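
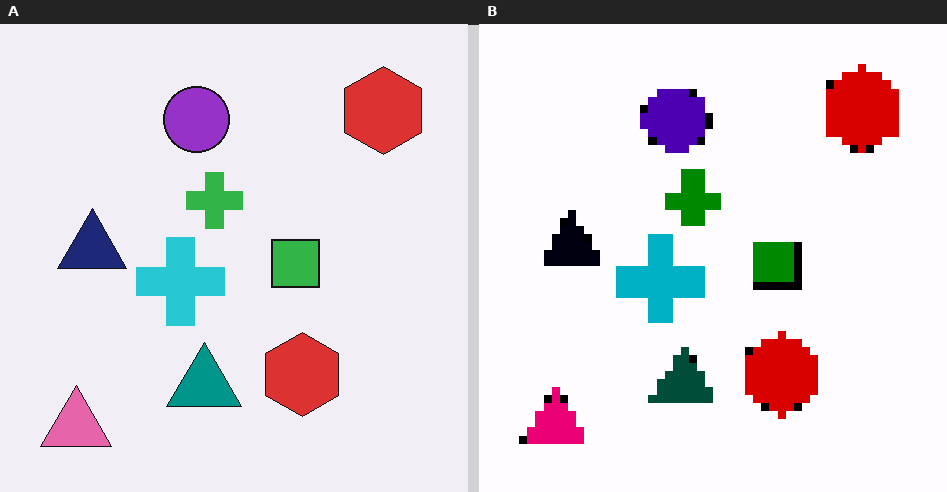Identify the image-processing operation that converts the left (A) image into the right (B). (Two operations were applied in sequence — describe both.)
Moderately pixelated, then boosted in contrast.

Shapes are reduced to large square blocks; fine edges and outlines are lost — a downscale-then-upscale (mosaic) effect. Tones are pushed away from mid-grey across the whole image — a global contrast change.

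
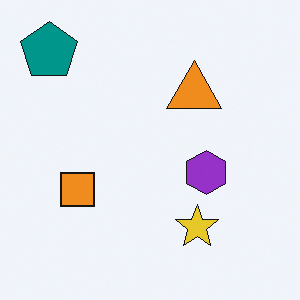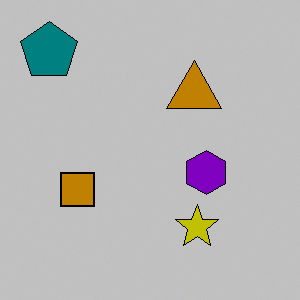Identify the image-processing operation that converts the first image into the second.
It was aggressively posterized.

Each flat color has snapped to a coarser quantized level — most visibly, the near-white background has dropped to a flat grey.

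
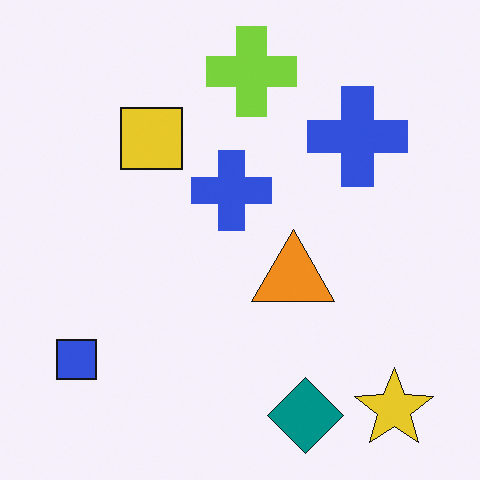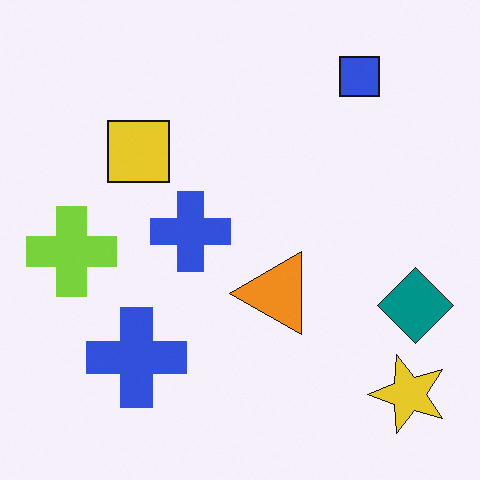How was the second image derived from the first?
The transformation is: transposed (reflected across the top-left ↔ bottom-right diagonal).

Shapes have swapped their row and column positions — what was in the top-right is now in the bottom-left — a diagonal reflection.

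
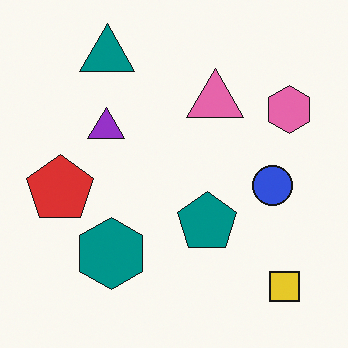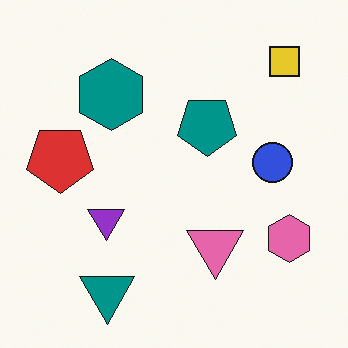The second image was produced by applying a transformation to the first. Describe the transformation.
The second image is the first flipped vertically (top ↔ bottom).

The teal triangle is in the top-left of the first image and the bottom-left of the second — shapes on opposite sides of the horizontal midline have swapped in a mirror flip.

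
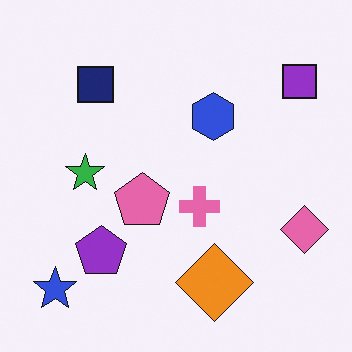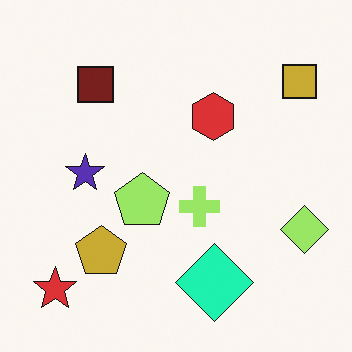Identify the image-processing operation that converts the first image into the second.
Hue-shifted noticeably.

Every shape's color has rotated by the same amount around the hue wheel — a uniform hue shift.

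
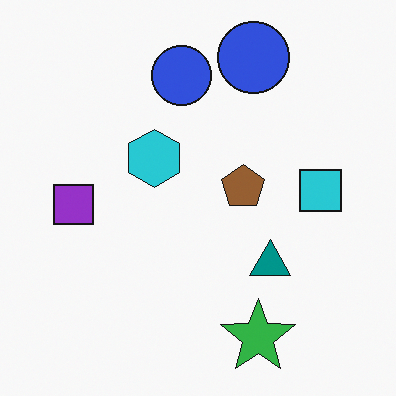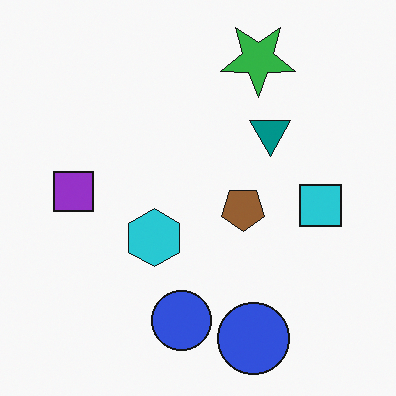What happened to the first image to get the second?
The image was flipped vertically (top ↔ bottom).

The green star is in the bottom of the first image and the top of the second — shapes on opposite sides of the horizontal midline have swapped in a mirror flip.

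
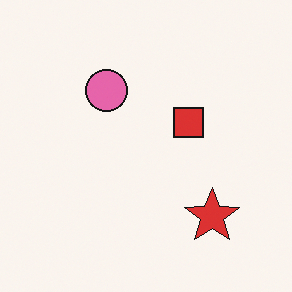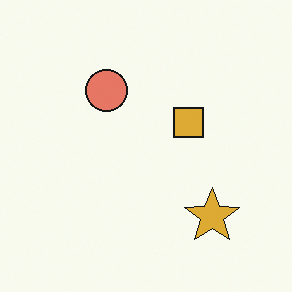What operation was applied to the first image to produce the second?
The transformation is: hue-shifted by a small amount.

Every shape's color has rotated by the same amount around the hue wheel — a uniform hue shift.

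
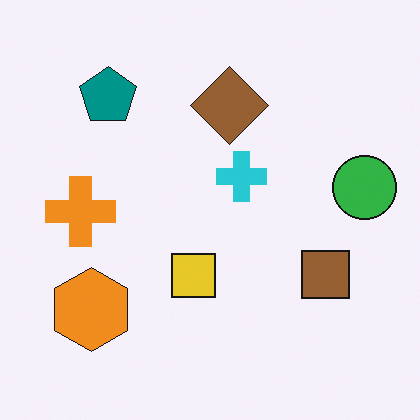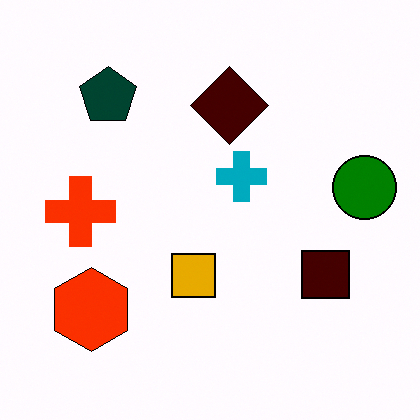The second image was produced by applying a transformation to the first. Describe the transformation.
The transformation is: given much higher contrast.

Tones are pushed away from mid-grey across the whole image — a global contrast change.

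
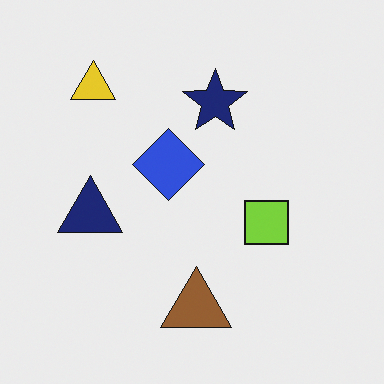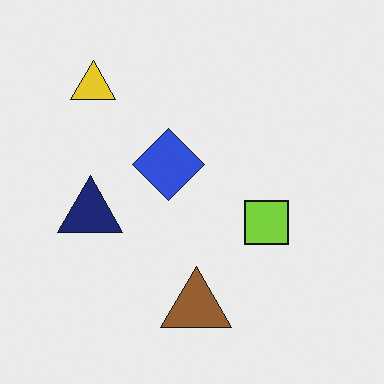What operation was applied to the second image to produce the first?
This is the original image overlaid with an additional navy star.

A navy star appears in the first image that is absent from the second.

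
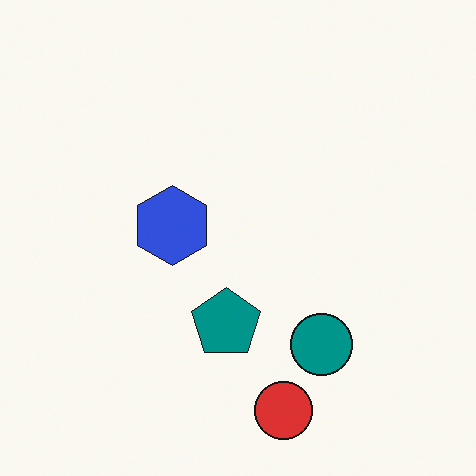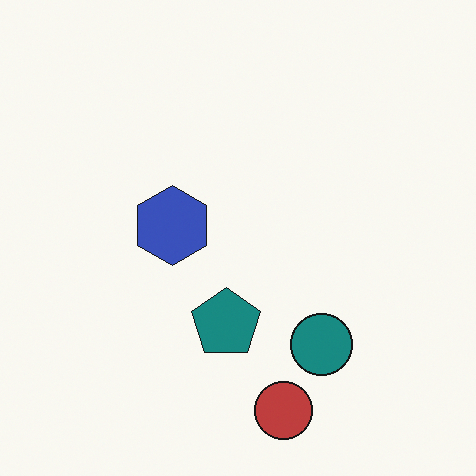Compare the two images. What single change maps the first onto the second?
The second image is the first slightly desaturated.

All colors are more muted and greyish — a global saturation change.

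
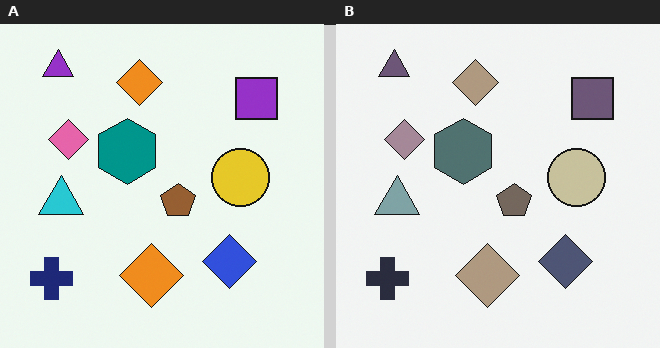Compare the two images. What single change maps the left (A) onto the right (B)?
The image was heavily desaturated.

All colors are more muted and greyish — a global saturation change.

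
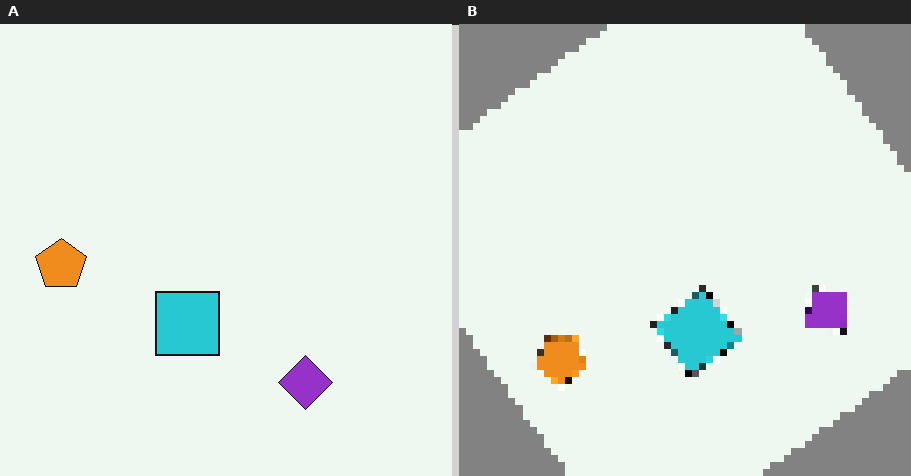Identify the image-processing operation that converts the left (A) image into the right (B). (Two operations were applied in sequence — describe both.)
The transformation is: rotated counter-clockwise by a large amount — several tens of degrees, then pixelated into visible square blocks.

Every shape is tilted by the same angle and the image corners show triangular fill wedges — a whole-image rotation by a non-right angle. Shapes are reduced to large square blocks; fine edges and outlines are lost — a downscale-then-upscale (mosaic) effect.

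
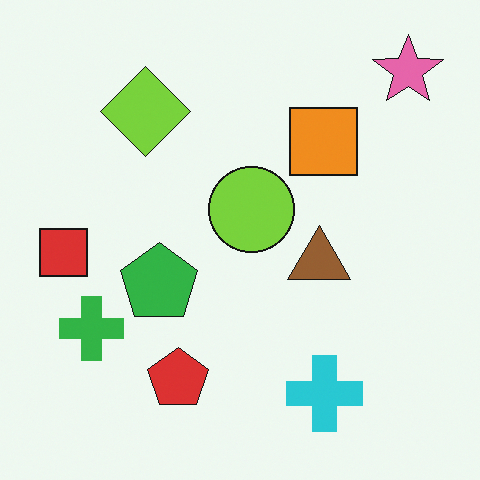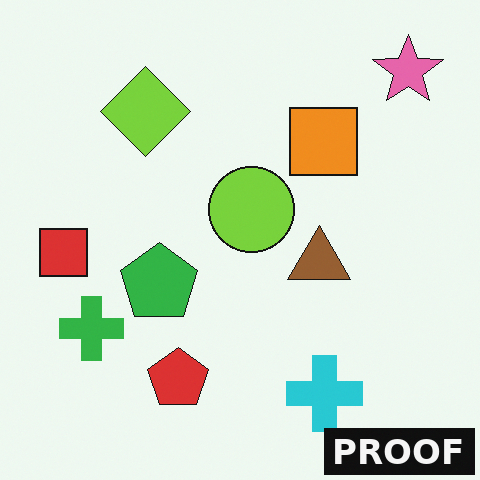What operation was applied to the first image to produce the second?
The image was watermarked with the text "PROOF" in the lower-right corner.

A dark label reading "PROOF" appears in the lower-right corner.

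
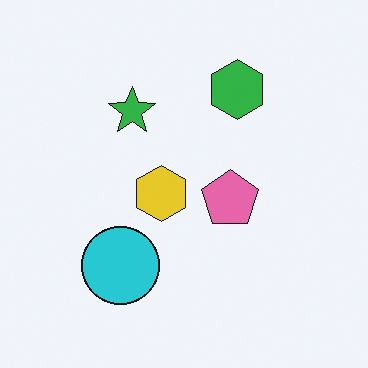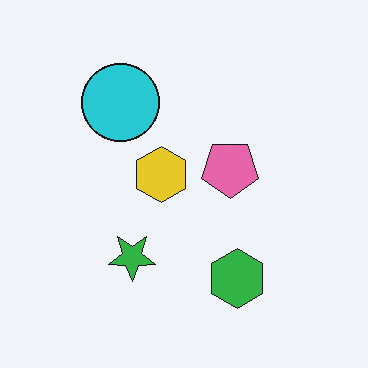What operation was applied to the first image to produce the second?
The transformation is: flipped vertically (top ↔ bottom).

The green hexagon is in the top of the first image and the bottom of the second — shapes on opposite sides of the horizontal midline have swapped in a mirror flip.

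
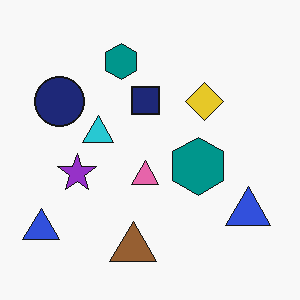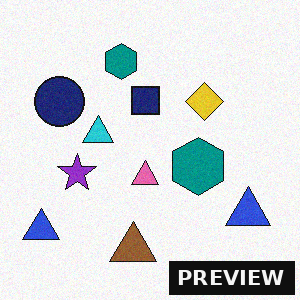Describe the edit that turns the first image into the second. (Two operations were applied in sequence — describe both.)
The second image is the first degraded with subtle gaussian noise, then watermarked with the text "PREVIEW" in the lower-right corner.

Random speckle covers the whole image, including the flat background. A dark label reading "PREVIEW" appears in the lower-right corner.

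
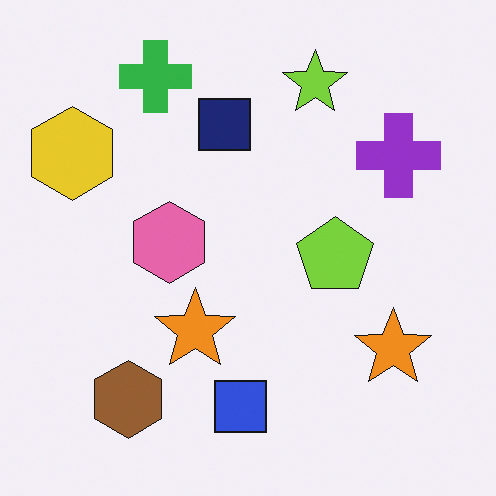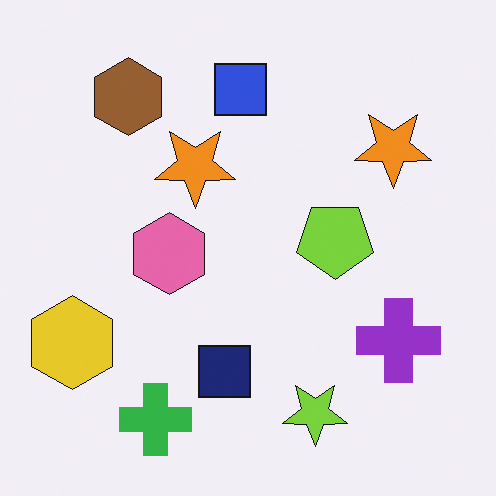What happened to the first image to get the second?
The second image is the first flipped vertically (top ↔ bottom).

The green cross is in the top-left of the first image and the bottom-left of the second — shapes on opposite sides of the horizontal midline have swapped in a mirror flip.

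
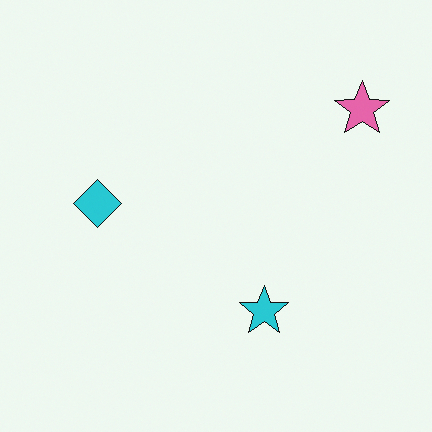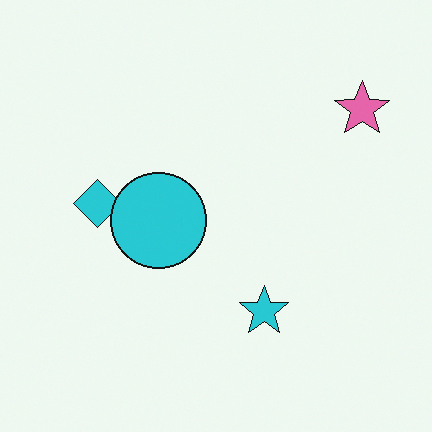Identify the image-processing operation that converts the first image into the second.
The second image is the first overlaid with an additional cyan circle.

A cyan circle appears in the second image that is absent from the first.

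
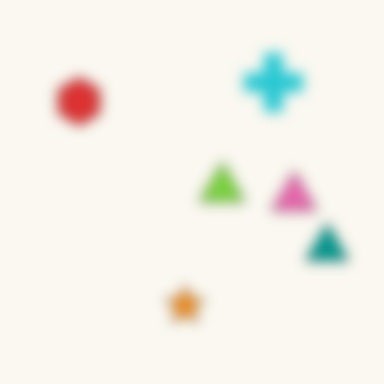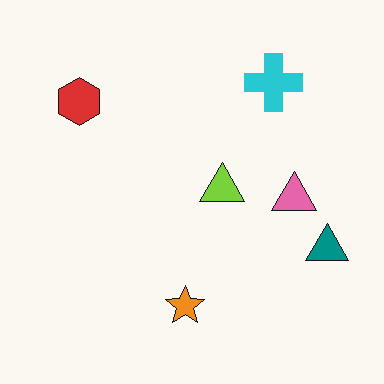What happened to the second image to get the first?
The image was strongly gaussian-blurred.

Shape edges and outlines are uniformly softened across the whole image.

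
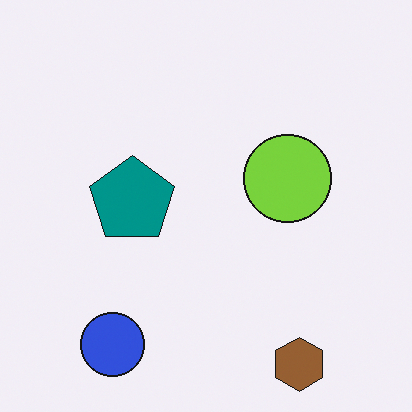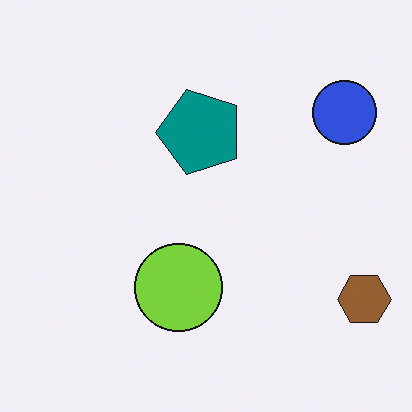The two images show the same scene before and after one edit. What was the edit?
The transformation is: transposed (reflected across the top-left ↔ bottom-right diagonal).

Shapes have swapped their row and column positions — what was in the top-right is now in the bottom-left — a diagonal reflection.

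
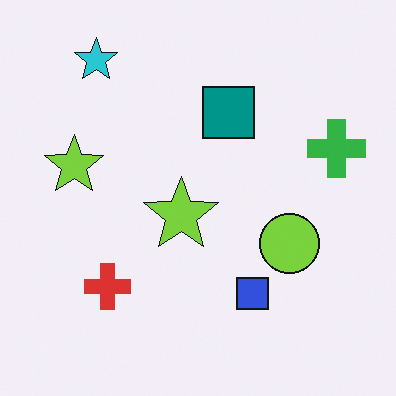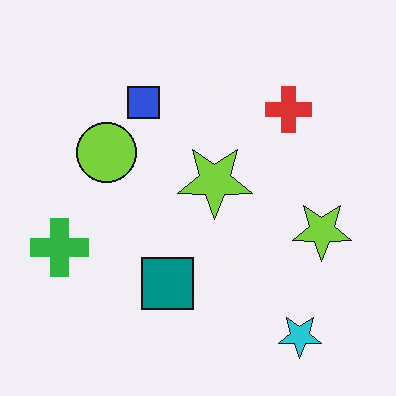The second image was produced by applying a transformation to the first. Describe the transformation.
The second image is the first rotated 180°.

The cyan star sits in the top-left of the first image and the bottom-right of the second — consistent with a whole-image 180° rotation.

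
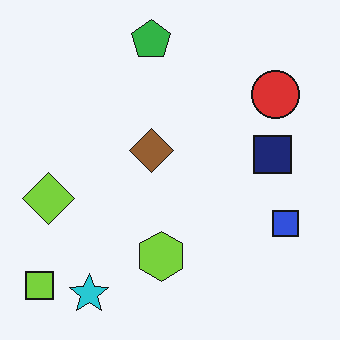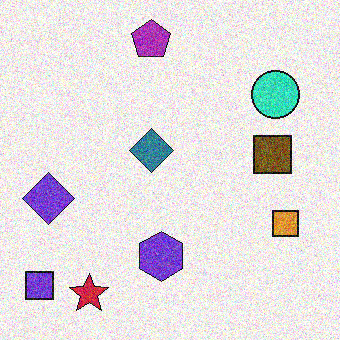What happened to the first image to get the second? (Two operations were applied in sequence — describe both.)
The image was hue-shifted through roughly half the color wheel, then degraded with heavy additive noise.

Every shape's color has rotated by the same amount around the hue wheel — a uniform hue shift. Random speckle covers the whole image, including the flat background.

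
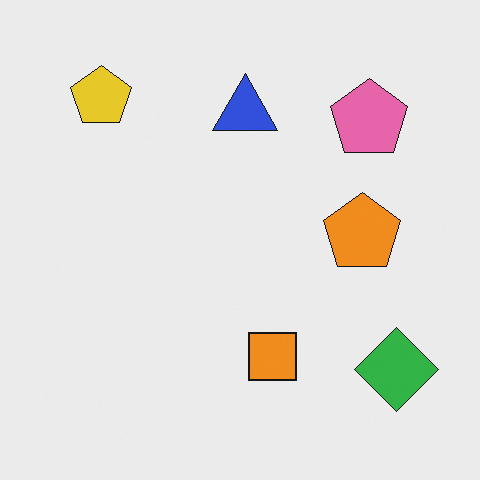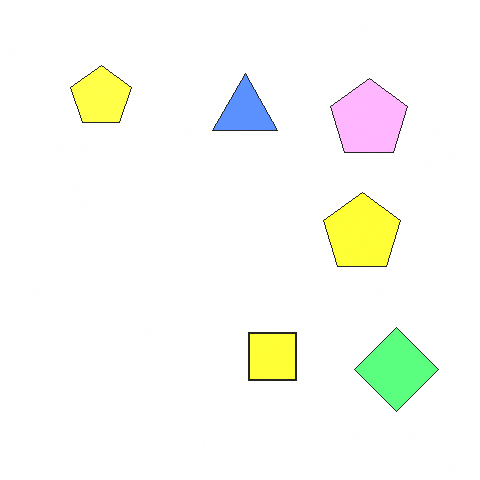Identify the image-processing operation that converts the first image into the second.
The second image is the first noticeably brightened.

Every pixel — background and shapes alike — is uniformly brightened.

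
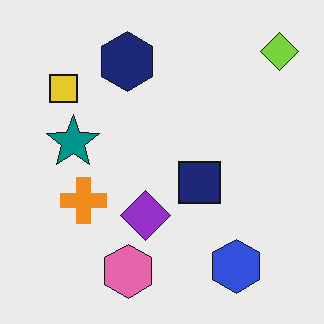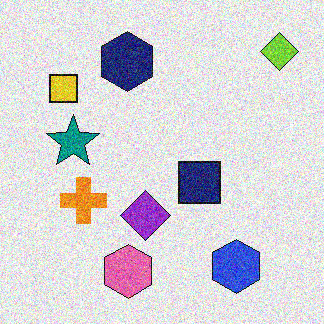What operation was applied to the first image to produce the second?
It was degraded with strong gaussian noise.

Random speckle covers the whole image, including the flat background.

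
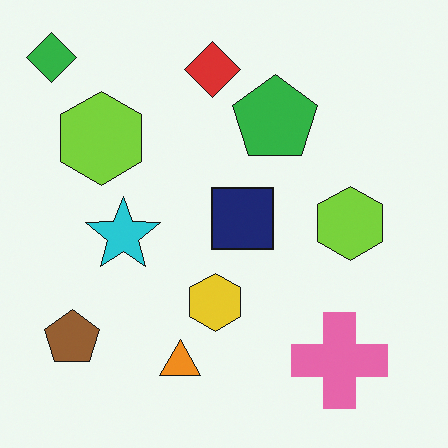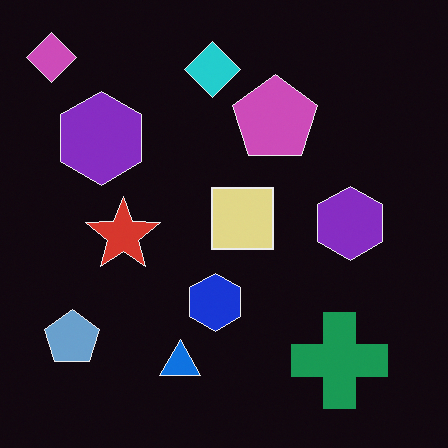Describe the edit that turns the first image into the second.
The transformation is: color-inverted (negative).

The light background has become dark and every shape's color is its complement — a photographic negative.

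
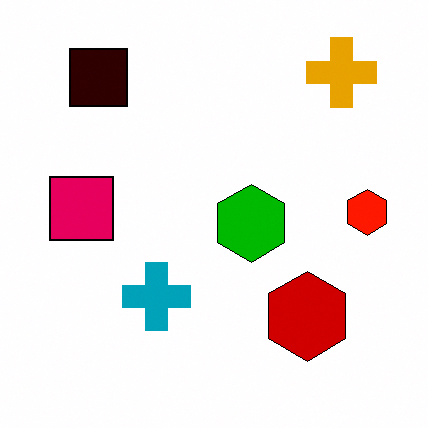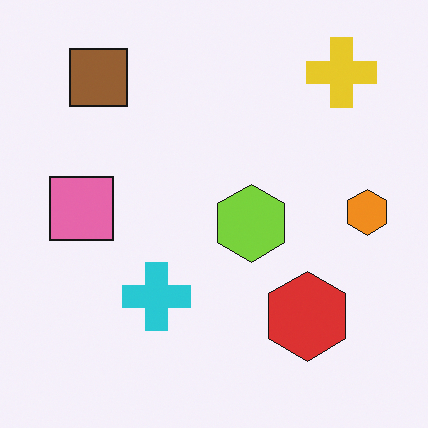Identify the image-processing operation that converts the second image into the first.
The first image is the second given much higher contrast.

Tones are pushed away from mid-grey across the whole image — a global contrast change.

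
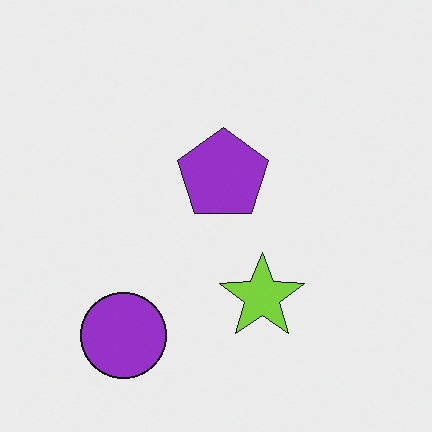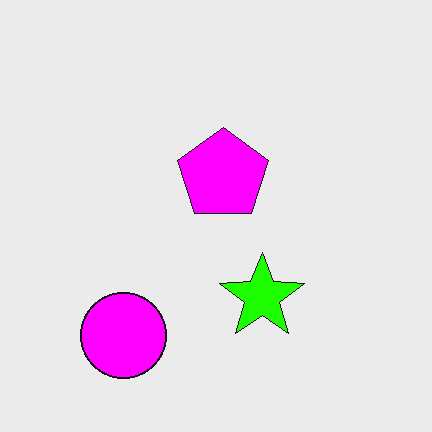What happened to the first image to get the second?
Made much more vivid (saturation change).

All colors are more vivid — a global saturation change.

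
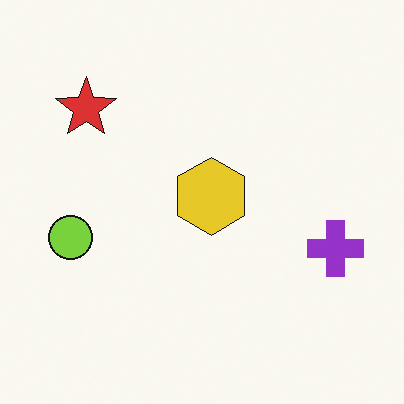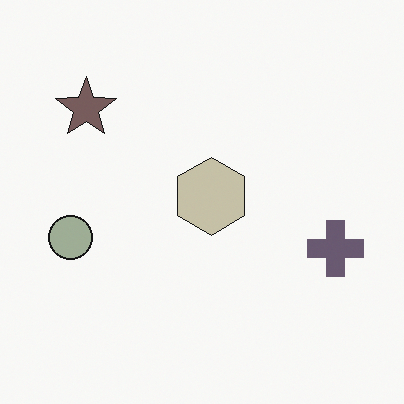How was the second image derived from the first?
It was heavily desaturated.

All colors are more muted and greyish — a global saturation change.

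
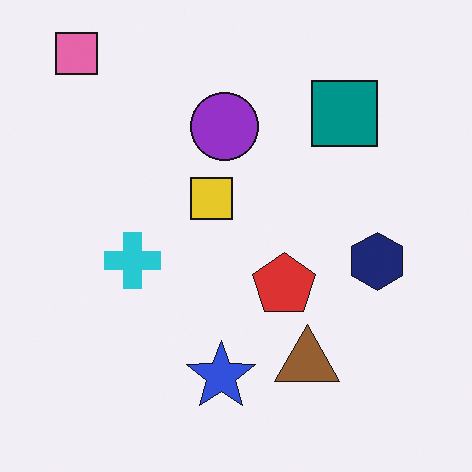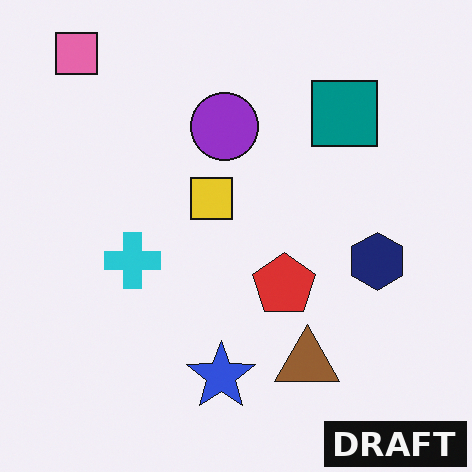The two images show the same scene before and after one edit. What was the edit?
It was watermarked with the text "DRAFT" in the lower-right corner.

A dark label reading "DRAFT" appears in the lower-right corner.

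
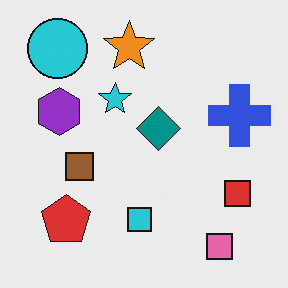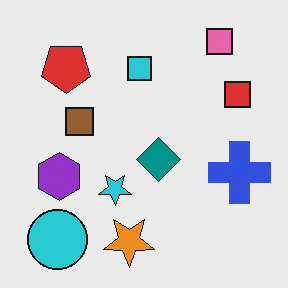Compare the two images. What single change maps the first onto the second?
The image was flipped vertically (top ↔ bottom).

The pink square is in the bottom-right of the first image and the top-right of the second — shapes on opposite sides of the horizontal midline have swapped in a mirror flip.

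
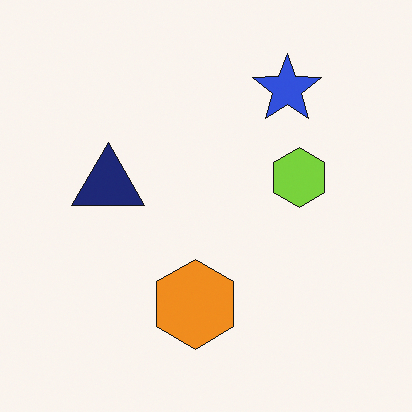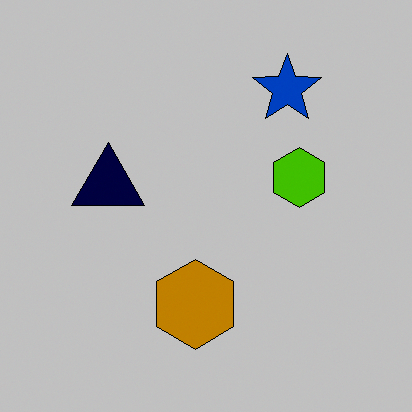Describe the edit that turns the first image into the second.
Aggressively posterized.

Each flat color has snapped to a coarser quantized level — most visibly, the near-white background has dropped to a flat grey.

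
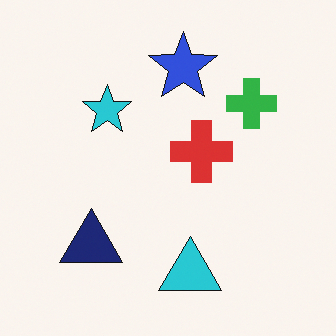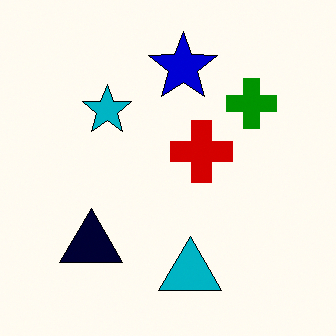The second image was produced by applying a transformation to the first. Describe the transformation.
It was boosted in contrast.

Tones are pushed away from mid-grey across the whole image — a global contrast change.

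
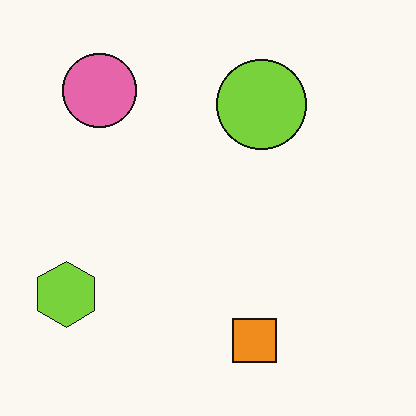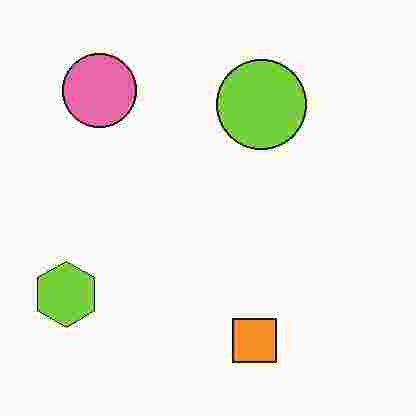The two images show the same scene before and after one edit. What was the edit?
The second image is the first heavily JPEG-compressed with obvious blocking artifacts.

Blocky 8×8 compression artifacts appear around shape edges and the flat background shows ringing — characteristic JPEG degradation.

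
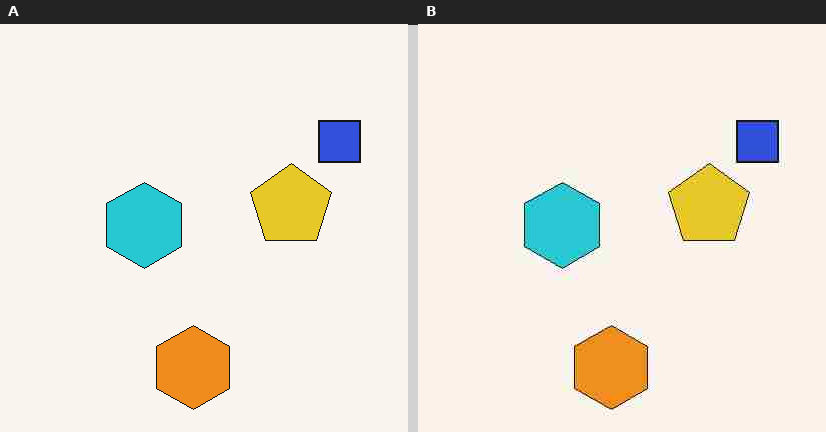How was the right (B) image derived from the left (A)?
The transformation is: heavily JPEG-compressed with obvious blocking artifacts.

Blocky 8×8 compression artifacts appear around shape edges and the flat background shows ringing — characteristic JPEG degradation.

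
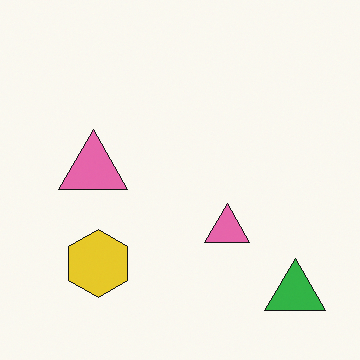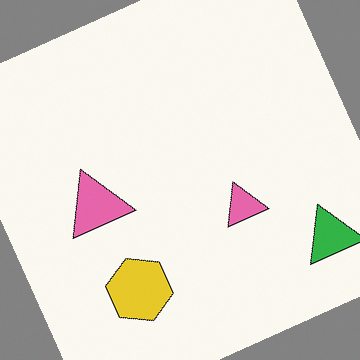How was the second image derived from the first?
Rotated counter-clockwise by a clearly visible amount.

Every shape is tilted by the same angle and the image corners show triangular fill wedges — a whole-image rotation by a non-right angle.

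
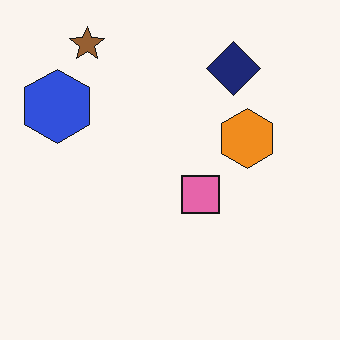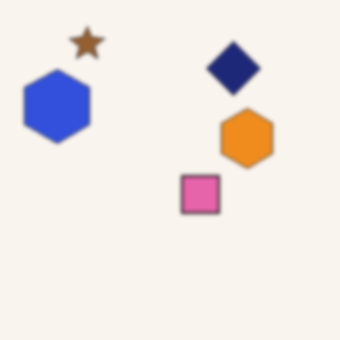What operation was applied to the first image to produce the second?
The transformation is: given a subtle gaussian blur.

Shape edges and outlines are uniformly softened across the whole image.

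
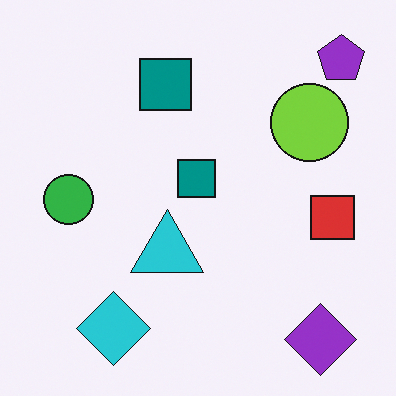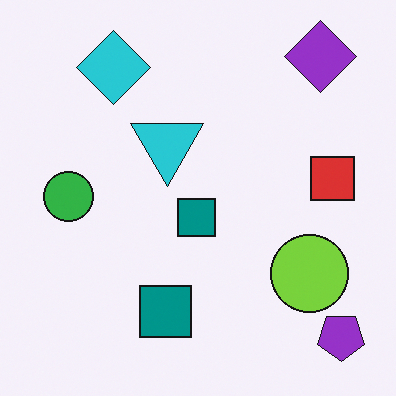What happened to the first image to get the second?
The second image is the first flipped vertically (top ↔ bottom).

The purple diamond is in the bottom-right of the first image and the top-right of the second — shapes on opposite sides of the horizontal midline have swapped in a mirror flip.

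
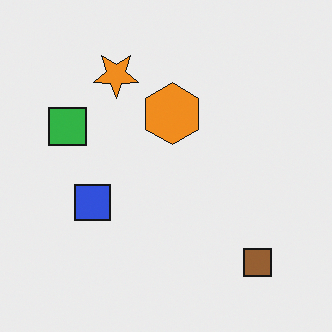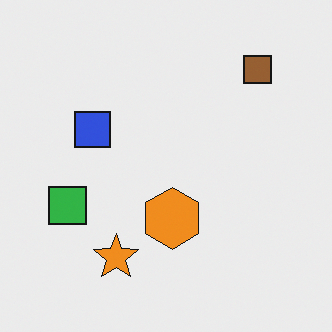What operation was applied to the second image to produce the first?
The first image is the second flipped vertically (top ↔ bottom).

The brown square is in the top-right of the second image and the bottom-right of the first — shapes on opposite sides of the horizontal midline have swapped in a mirror flip.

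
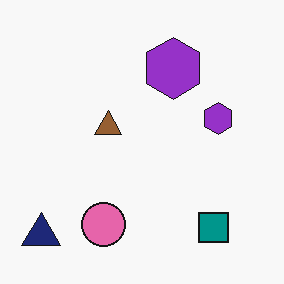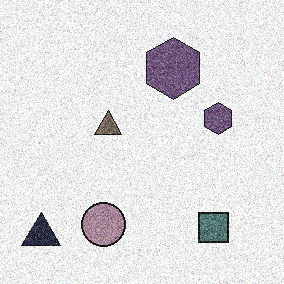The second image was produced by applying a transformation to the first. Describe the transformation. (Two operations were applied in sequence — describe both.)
Degraded with strong gaussian noise, then heavily desaturated.

Random speckle covers the whole image, including the flat background. All colors are more muted and greyish — a global saturation change.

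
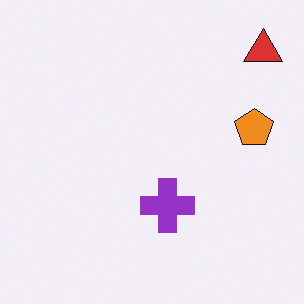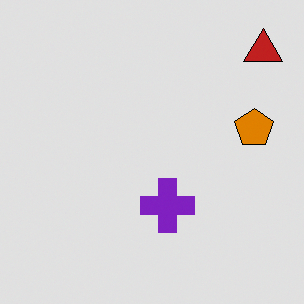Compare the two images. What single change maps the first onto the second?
Moderately posterized.

Each flat color has snapped to a coarser quantized level — most visibly, the near-white background has dropped to a flat grey.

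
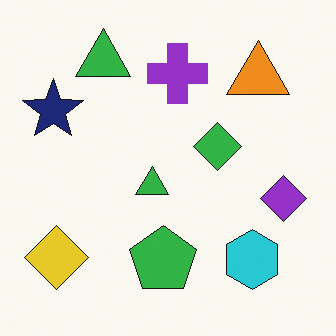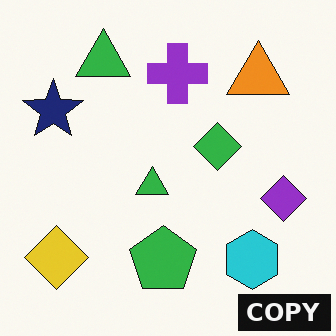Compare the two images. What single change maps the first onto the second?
Watermarked with the text "COPY" in the lower-right corner.

A dark label reading "COPY" appears in the lower-right corner.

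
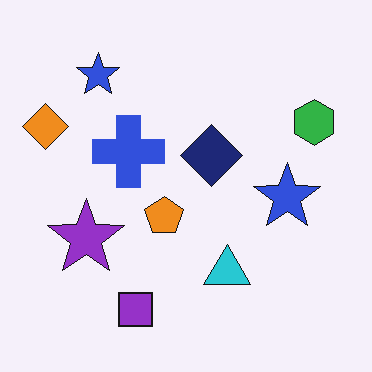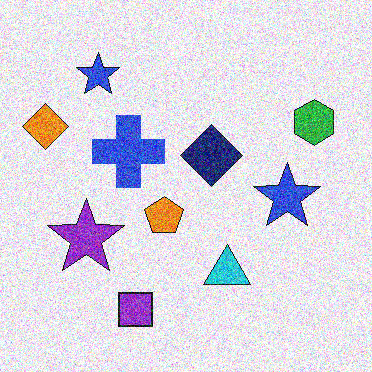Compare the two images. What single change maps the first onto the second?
The second image is the first degraded with a thick layer of grain.

Random speckle covers the whole image, including the flat background.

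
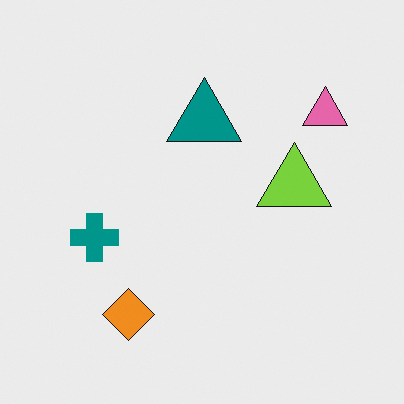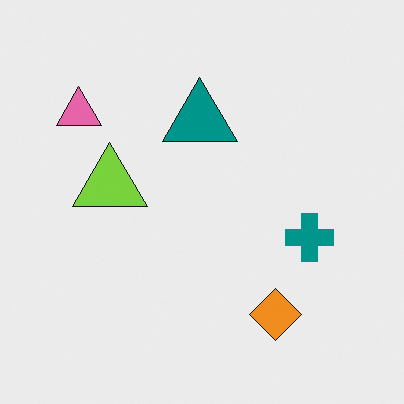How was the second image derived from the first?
The transformation is: flipped horizontally (left ↔ right).

The pink triangle is in the top-right of the first image and the top-left of the second — shapes on opposite sides of the vertical midline have swapped in a mirror flip.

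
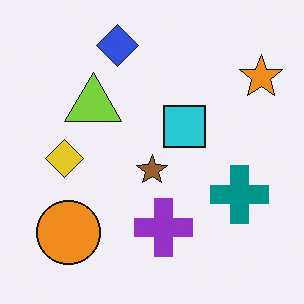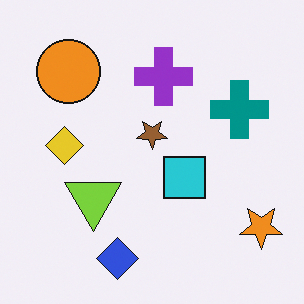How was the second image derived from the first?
It was flipped vertically (top ↔ bottom).

The blue diamond is in the top of the first image and the bottom of the second — shapes on opposite sides of the horizontal midline have swapped in a mirror flip.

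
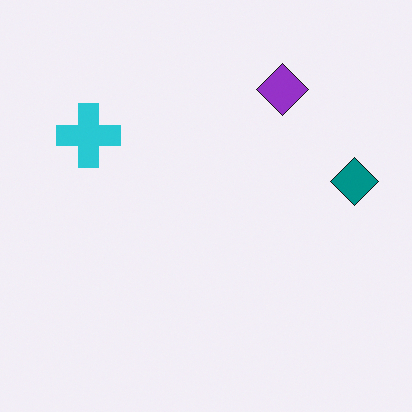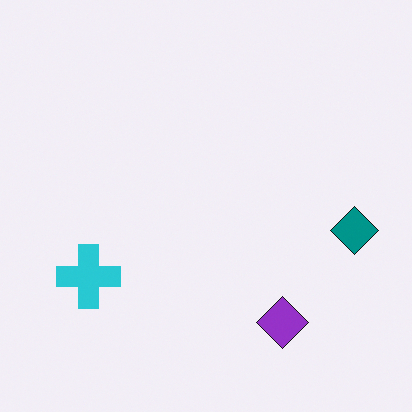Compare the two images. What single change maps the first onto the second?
The transformation is: flipped vertically (top ↔ bottom).

The purple diamond is in the top-right of the first image and the bottom-right of the second — shapes on opposite sides of the horizontal midline have swapped in a mirror flip.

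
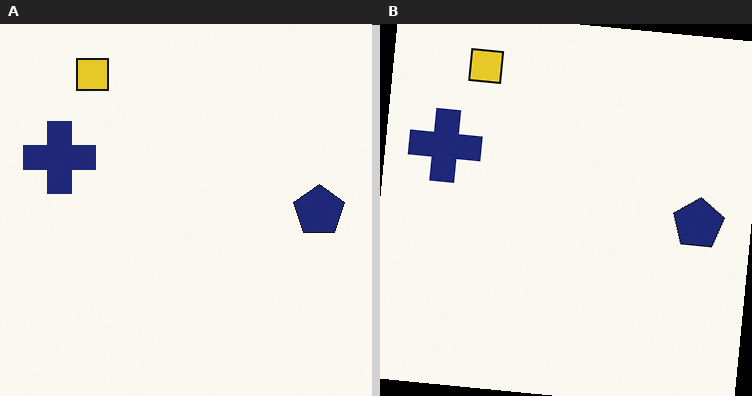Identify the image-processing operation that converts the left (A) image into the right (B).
The image was rotated clockwise by a slight angle.

Every shape is tilted by the same angle and the image corners show triangular fill wedges — a whole-image rotation by a non-right angle.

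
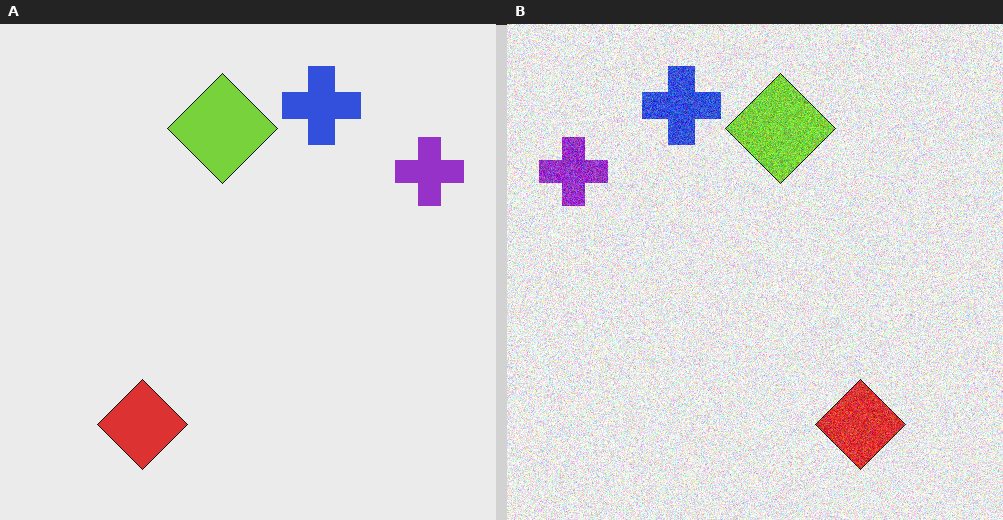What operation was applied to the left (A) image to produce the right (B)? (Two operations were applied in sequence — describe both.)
The image was flipped horizontally (left ↔ right), then degraded with a thick layer of grain.

The purple cross is in the top-right of the left (A) image and the top-left of the right (B) — shapes on opposite sides of the vertical midline have swapped in a mirror flip. Random speckle covers the whole image, including the flat background.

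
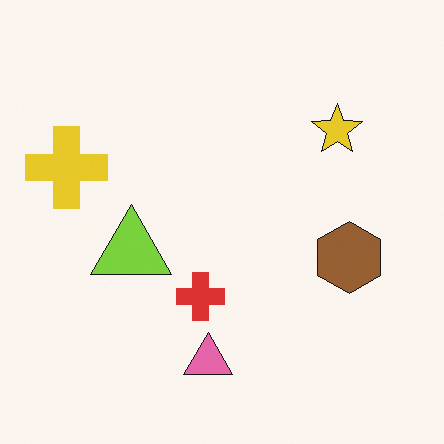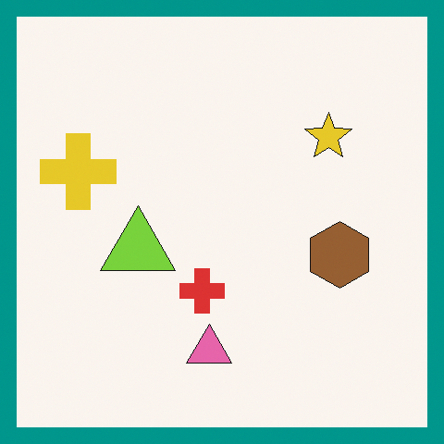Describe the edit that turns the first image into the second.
The second image is the first framed with a teal border.

A solid teal frame runs around the edge of the second image, with the content slightly shrunk inside it.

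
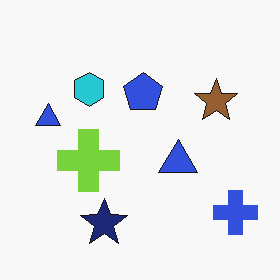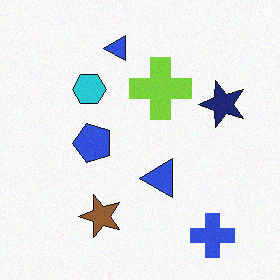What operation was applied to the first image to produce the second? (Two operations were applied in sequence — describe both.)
It was transposed (reflected across the top-left ↔ bottom-right diagonal), then degraded with subtle gaussian noise.

Shapes have swapped their row and column positions — what was in the top-right is now in the bottom-left — a diagonal reflection. Random speckle covers the whole image, including the flat background.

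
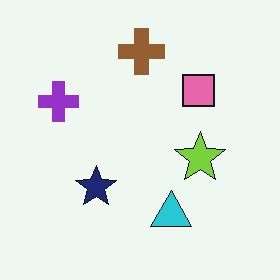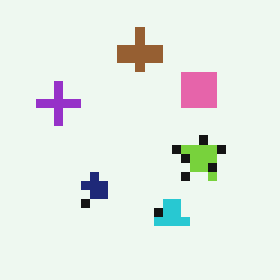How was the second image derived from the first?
The second image is the first coarsely pixelated.

Shapes are reduced to large square blocks; fine edges and outlines are lost — a downscale-then-upscale (mosaic) effect.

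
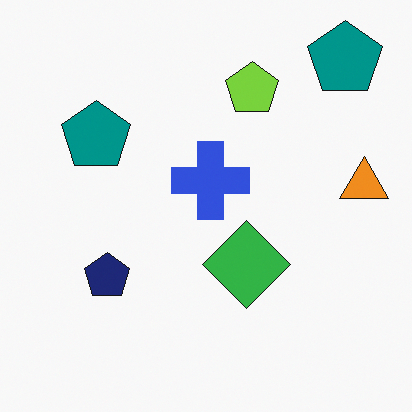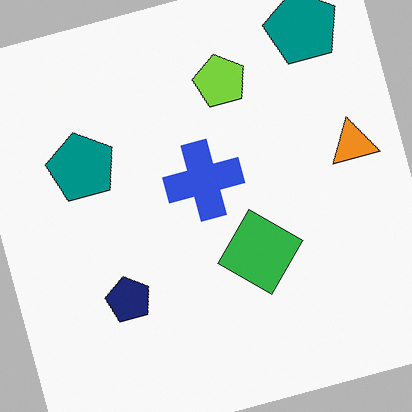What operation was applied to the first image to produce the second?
Rotated counter-clockwise by a clearly visible amount.

Every shape is tilted by the same angle and the image corners show triangular fill wedges — a whole-image rotation by a non-right angle.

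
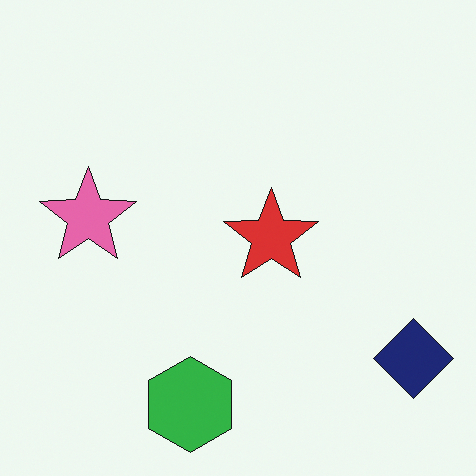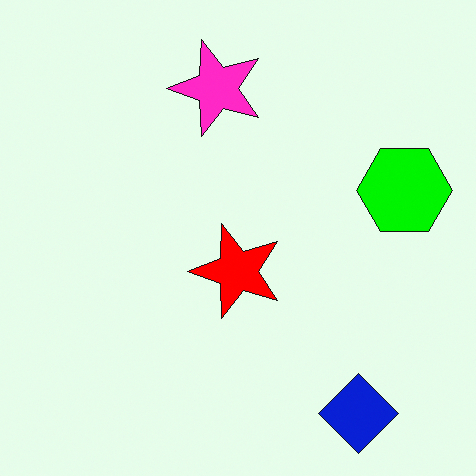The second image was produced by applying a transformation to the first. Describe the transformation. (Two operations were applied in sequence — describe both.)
The transformation is: transposed (reflected across the top-left ↔ bottom-right diagonal), then heavily oversaturated.

Shapes have swapped their row and column positions — what was in the top-right is now in the bottom-left — a diagonal reflection. All colors are more vivid — a global saturation change.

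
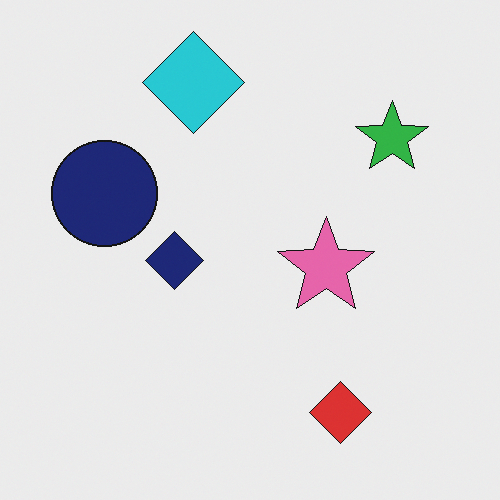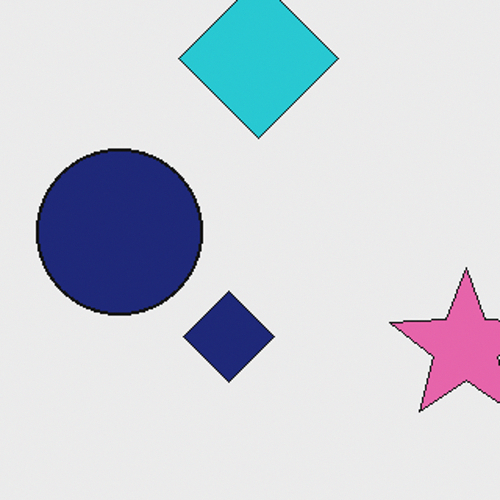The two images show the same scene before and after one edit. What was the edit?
It was cropped slightly and scaled back up.

The visible shapes are larger and the field of view is narrower; shapes near the original edges may be partly or wholly outside the frame — a crop-and-rescale.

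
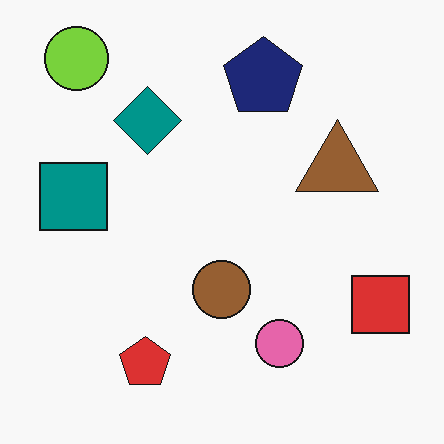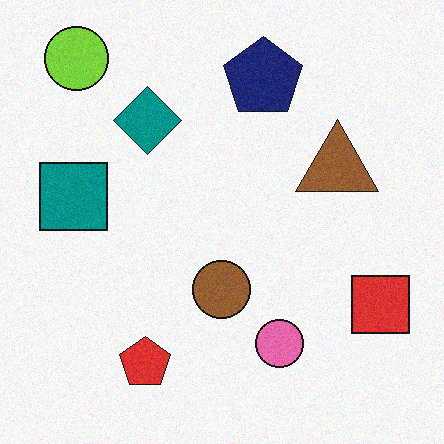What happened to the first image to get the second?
The second image is the first degraded with light additive noise.

Random speckle covers the whole image, including the flat background.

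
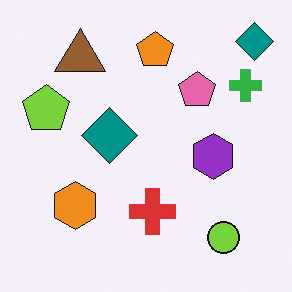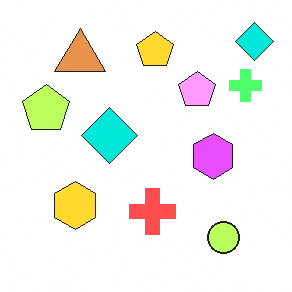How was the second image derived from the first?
This is the original image brightened a lot.

Every pixel — background and shapes alike — is uniformly brightened.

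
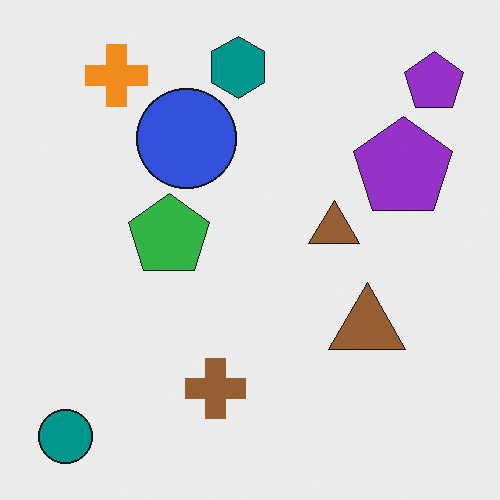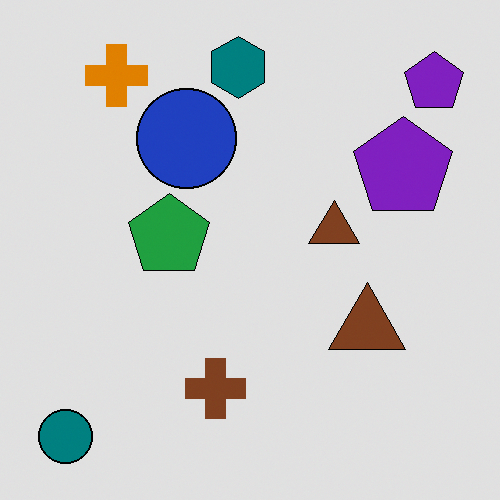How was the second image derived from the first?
It was posterized to a reduced palette.

Each flat color has snapped to a coarser quantized level — most visibly, the near-white background has dropped to a flat grey.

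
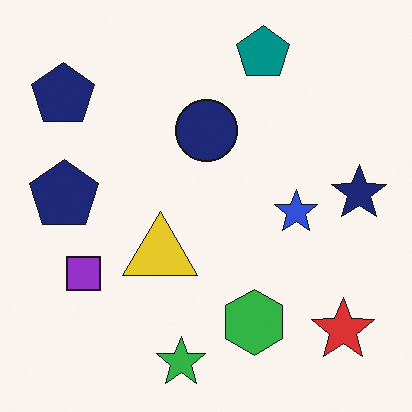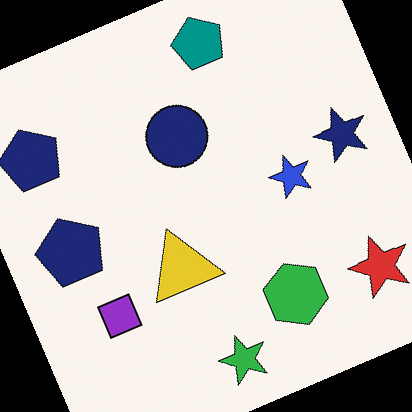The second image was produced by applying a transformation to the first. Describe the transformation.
The transformation is: rotated counter-clockwise by a moderate amount.

Every shape is tilted by the same angle and the image corners show triangular fill wedges — a whole-image rotation by a non-right angle.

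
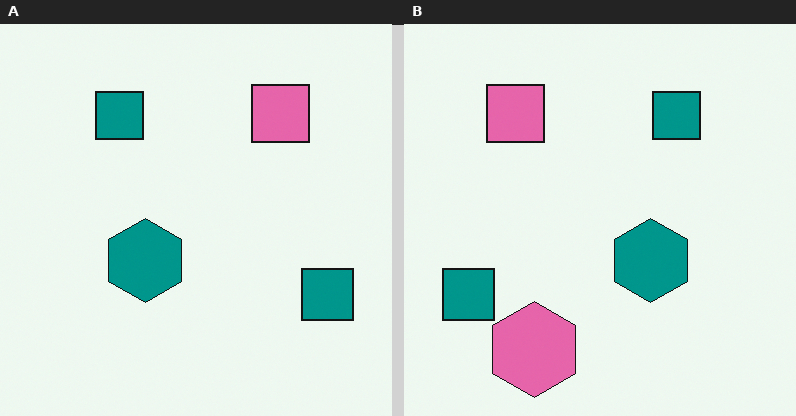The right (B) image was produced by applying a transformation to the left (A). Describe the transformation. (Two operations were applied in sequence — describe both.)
This is the original image flipped horizontally (left ↔ right), then overlaid with an additional pink hexagon.

The pink square is in the top-right of the left (A) image and the top-left of the right (B) — shapes on opposite sides of the vertical midline have swapped in a mirror flip. A pink hexagon appears in the right (B) image that is absent from the left (A).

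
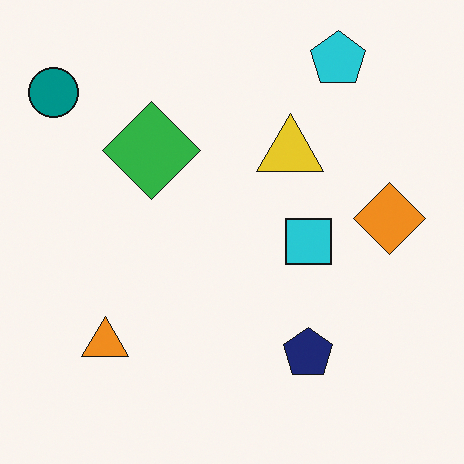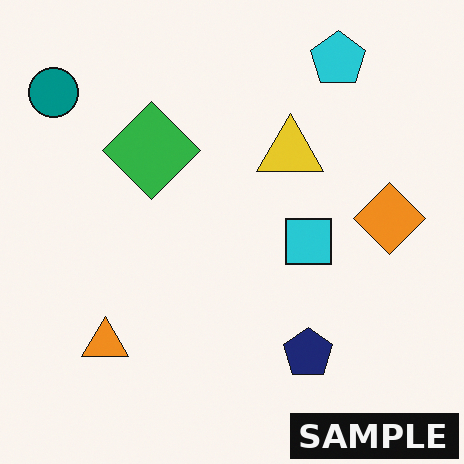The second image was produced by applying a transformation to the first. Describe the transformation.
Watermarked with the text "SAMPLE" in the lower-right corner.

A dark label reading "SAMPLE" appears in the lower-right corner.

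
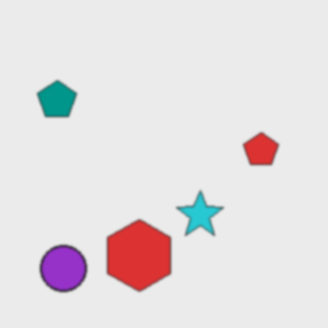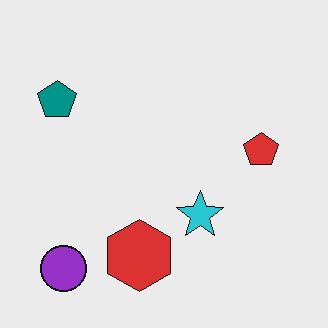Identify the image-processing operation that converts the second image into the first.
It was lightly blurred.

Shape edges and outlines are uniformly softened across the whole image.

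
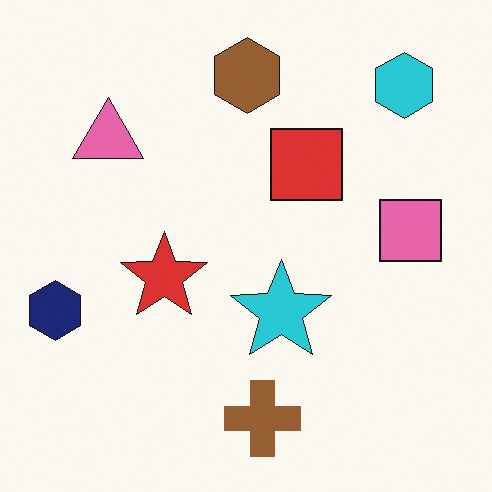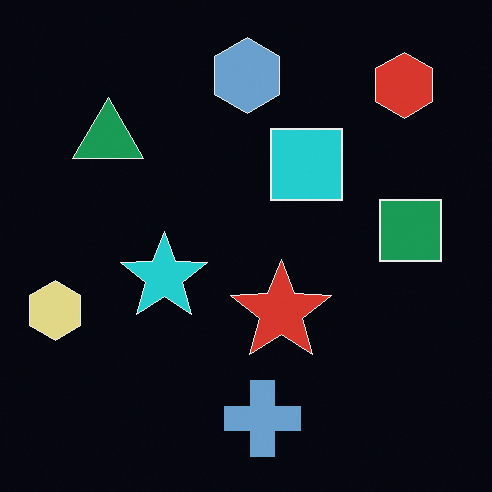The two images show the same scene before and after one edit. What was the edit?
The second image is the first color-inverted (negative).

The light background has become dark and every shape's color is its complement — a photographic negative.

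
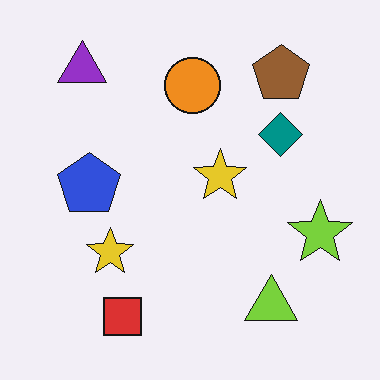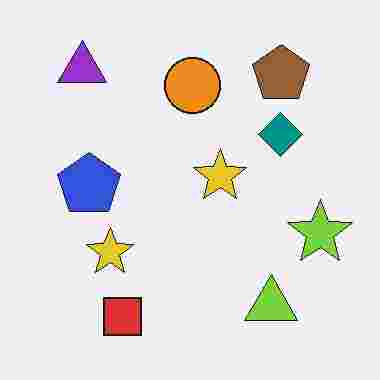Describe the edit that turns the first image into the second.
It was degraded with heavy JPEG compression.

Blocky 8×8 compression artifacts appear around shape edges and the flat background shows ringing — characteristic JPEG degradation.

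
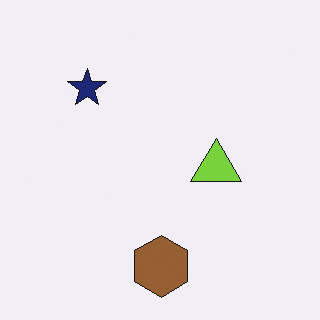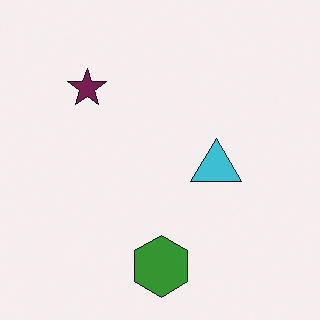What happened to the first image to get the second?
The image was hue-shifted by a moderate amount.

Every shape's color has rotated by the same amount around the hue wheel — a uniform hue shift.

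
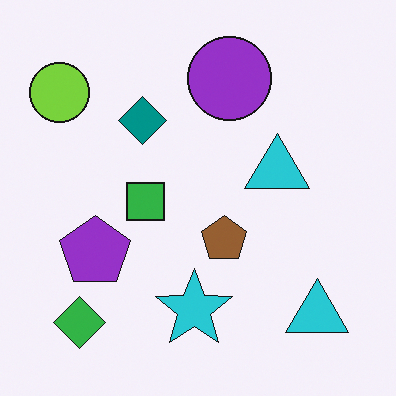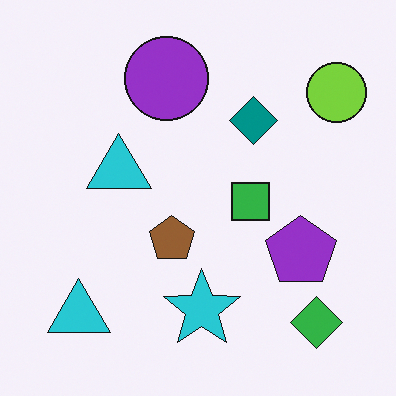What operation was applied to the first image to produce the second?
It was flipped horizontally (left ↔ right).

The lime circle is in the top-left of the first image and the top-right of the second — shapes on opposite sides of the vertical midline have swapped in a mirror flip.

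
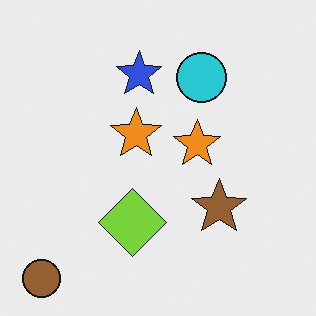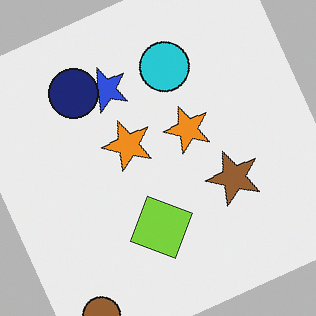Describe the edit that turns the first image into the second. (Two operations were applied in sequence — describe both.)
Rotated counter-clockwise by a moderate amount, then overlaid with an additional navy circle.

Every shape is tilted by the same angle and the image corners show triangular fill wedges — a whole-image rotation by a non-right angle. A navy circle appears in the second image that is absent from the first.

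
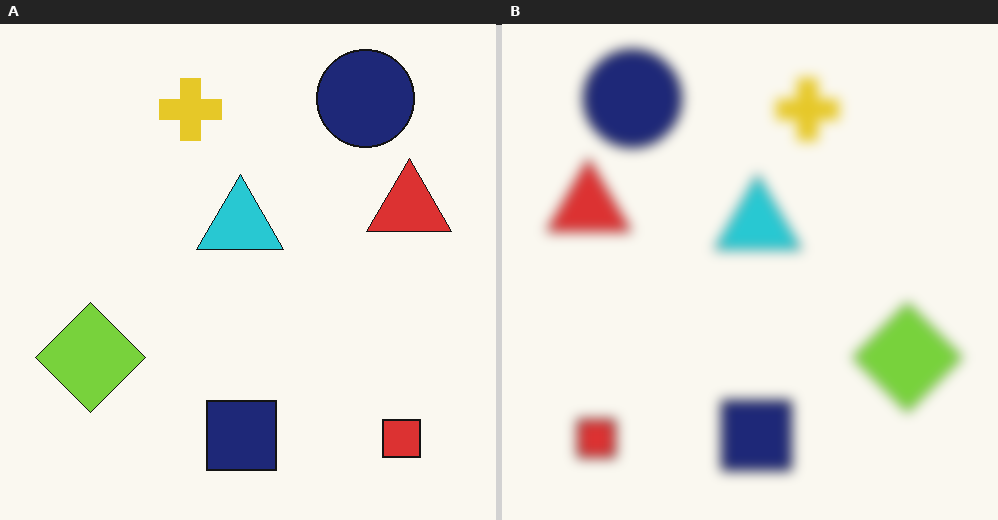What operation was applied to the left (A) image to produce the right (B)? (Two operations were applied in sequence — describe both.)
Heavily blurred, then flipped horizontally (left ↔ right).

Shape edges and outlines are uniformly softened across the whole image. The red triangle is in the right of the left (A) image and the left of the right (B) — shapes on opposite sides of the vertical midline have swapped in a mirror flip.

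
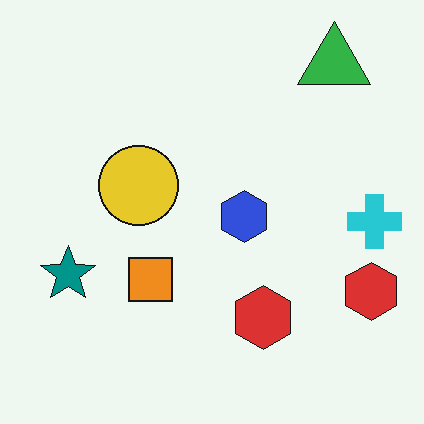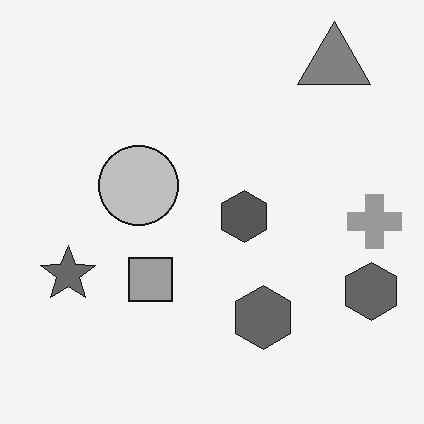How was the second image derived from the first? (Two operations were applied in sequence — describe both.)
It was converted to grayscale, then given moderate JPEG compression.

All color is removed — every shape is now a shade of grey. Blocky 8×8 compression artifacts appear around shape edges and the flat background shows ringing — characteristic JPEG degradation.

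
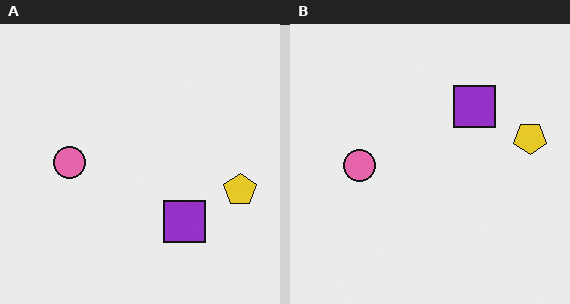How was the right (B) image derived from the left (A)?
It was flipped vertically (top ↔ bottom).

The purple square is in the bottom of the left (A) image and the top of the right (B) — shapes on opposite sides of the horizontal midline have swapped in a mirror flip.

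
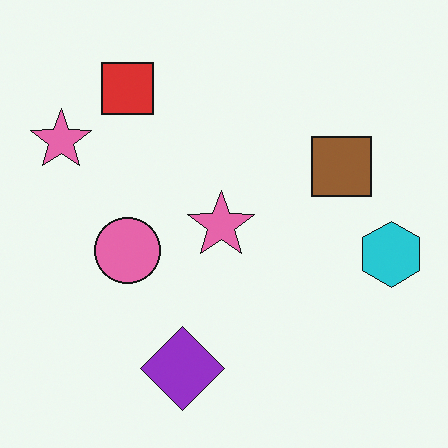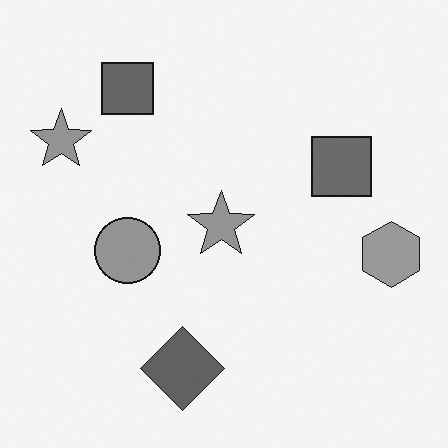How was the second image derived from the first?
The transformation is: converted to grayscale.

All color is removed — every shape is now a shade of grey.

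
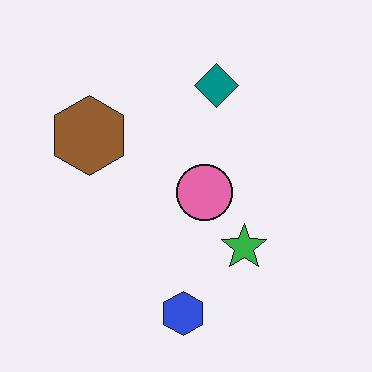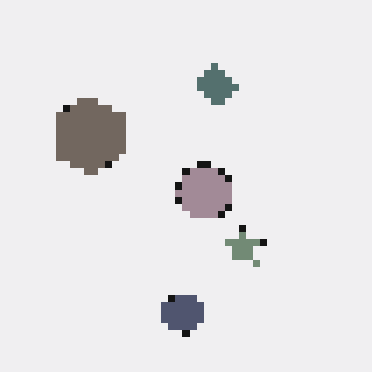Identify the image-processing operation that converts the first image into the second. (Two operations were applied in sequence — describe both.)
The image was heavily desaturated, then moderately pixelated.

All colors are more muted and greyish — a global saturation change. Shapes are reduced to large square blocks; fine edges and outlines are lost — a downscale-then-upscale (mosaic) effect.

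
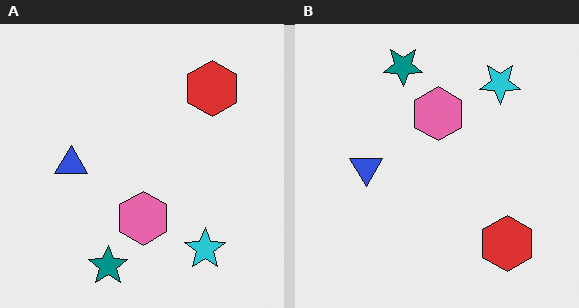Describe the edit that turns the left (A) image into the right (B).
The transformation is: flipped vertically (top ↔ bottom).

The teal star is in the bottom of the left (A) image and the top of the right (B) — shapes on opposite sides of the horizontal midline have swapped in a mirror flip.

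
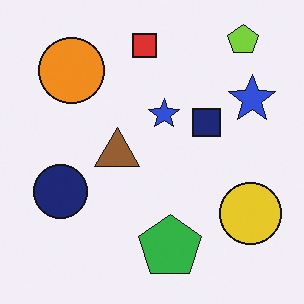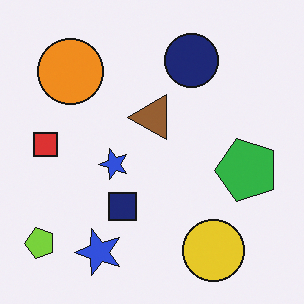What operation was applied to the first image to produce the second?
This is the original image transposed (reflected across the top-left ↔ bottom-right diagonal).

Shapes have swapped their row and column positions — what was in the top-right is now in the bottom-left — a diagonal reflection.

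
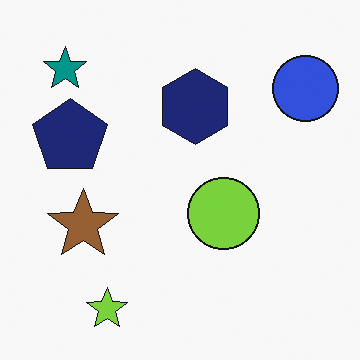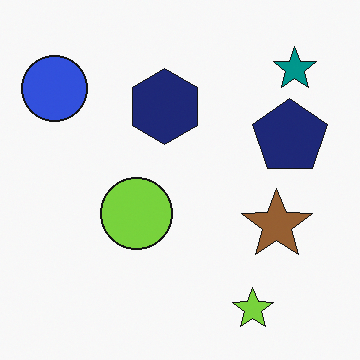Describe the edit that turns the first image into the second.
The transformation is: flipped horizontally (left ↔ right).

The blue circle is in the top-right of the first image and the top-left of the second — shapes on opposite sides of the vertical midline have swapped in a mirror flip.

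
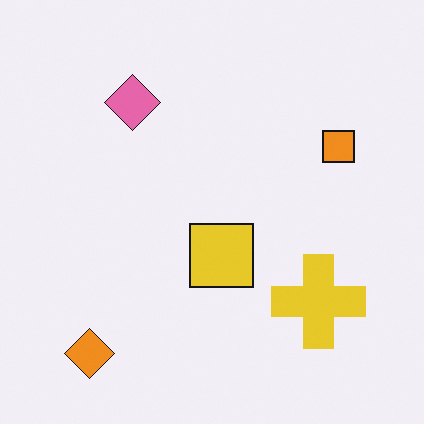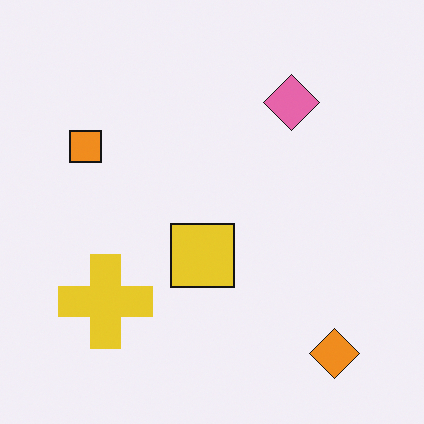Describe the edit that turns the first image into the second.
The transformation is: flipped horizontally (left ↔ right).

The orange square is in the right of the first image and the left of the second — shapes on opposite sides of the vertical midline have swapped in a mirror flip.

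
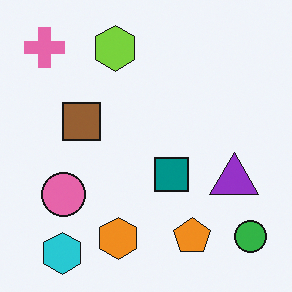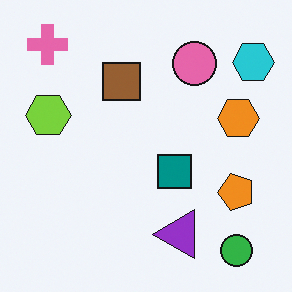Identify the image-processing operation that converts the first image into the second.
Transposed (reflected across the top-left ↔ bottom-right diagonal).

Shapes have swapped their row and column positions — what was in the top-right is now in the bottom-left — a diagonal reflection.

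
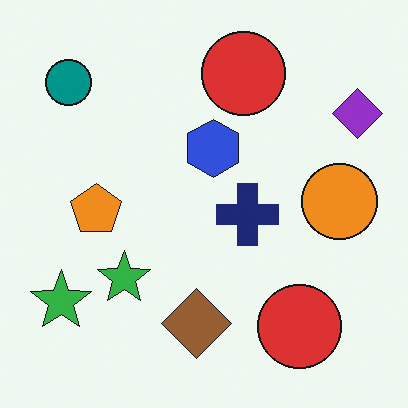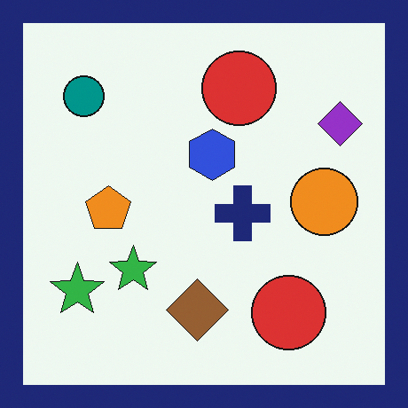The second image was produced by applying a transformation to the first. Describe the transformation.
Framed with a navy border.

A solid navy frame runs around the edge of the second image, with the content slightly shrunk inside it.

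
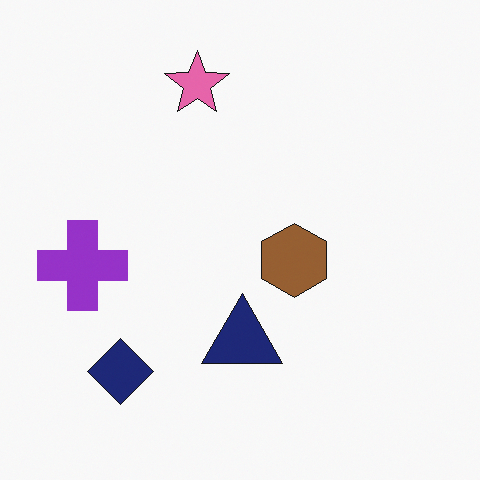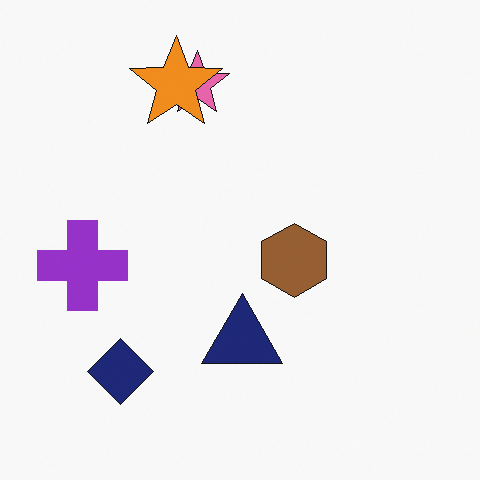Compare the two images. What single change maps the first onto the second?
This is the original image overlaid with an additional orange star.

An orange star appears in the second image that is absent from the first.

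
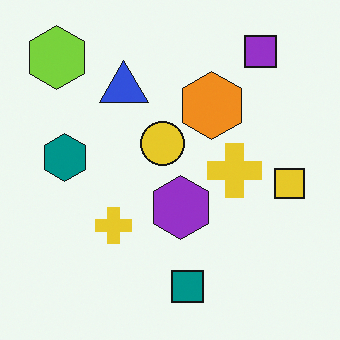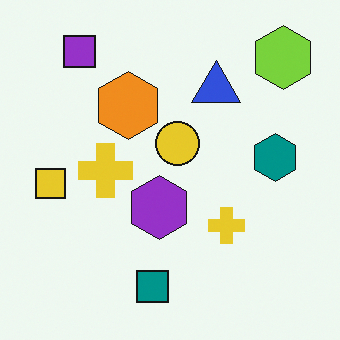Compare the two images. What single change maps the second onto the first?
The transformation is: flipped horizontally (left ↔ right).

The yellow square is in the left of the second image and the right of the first — shapes on opposite sides of the vertical midline have swapped in a mirror flip.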